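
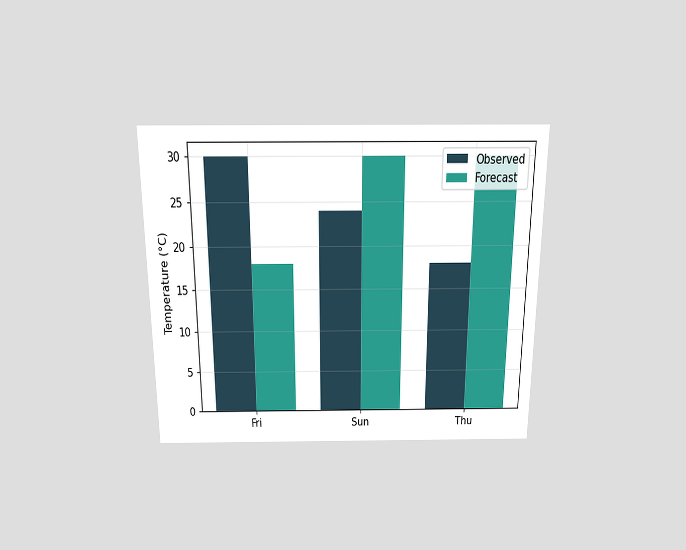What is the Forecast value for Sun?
The chart is viewed slightly from above. The Forecast bar at Sun reaches 30°C on the y-axis.

30°C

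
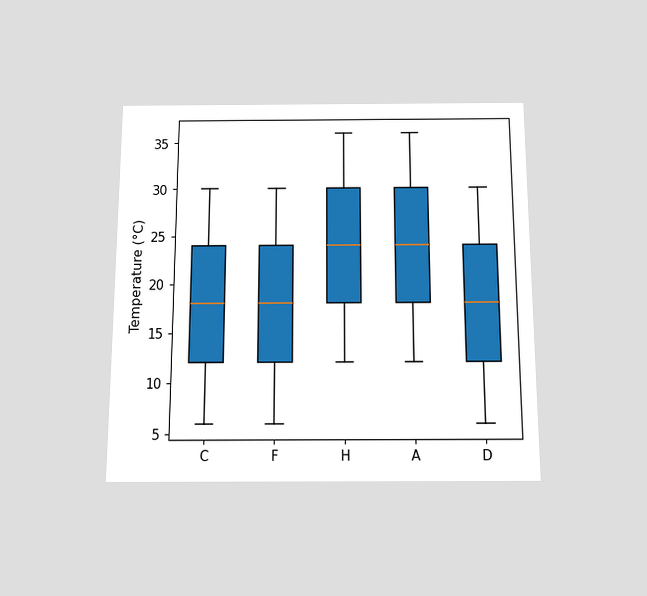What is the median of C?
The chart is viewed slightly from below. The median line in the C box sits at 18°C.

18°C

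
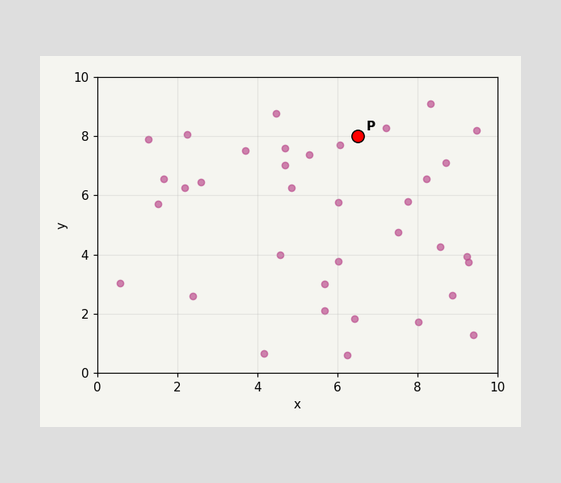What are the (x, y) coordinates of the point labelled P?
Following the gridlines from P to each axis, P sits at (6.5, 8).

(6.5, 8)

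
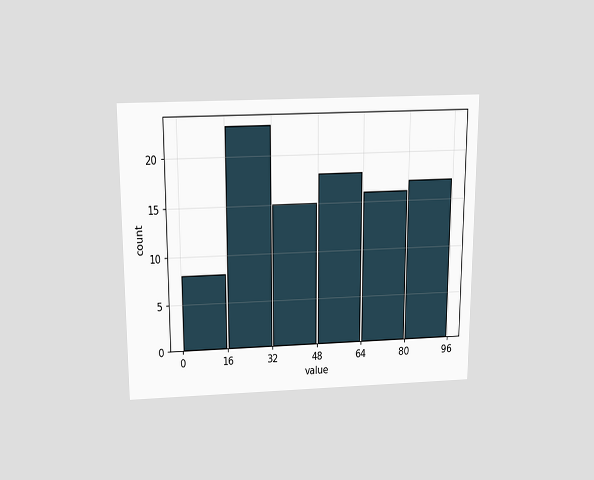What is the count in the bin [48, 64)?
The chart is viewed slightly from above. The [48, 64) bin has height 18.

18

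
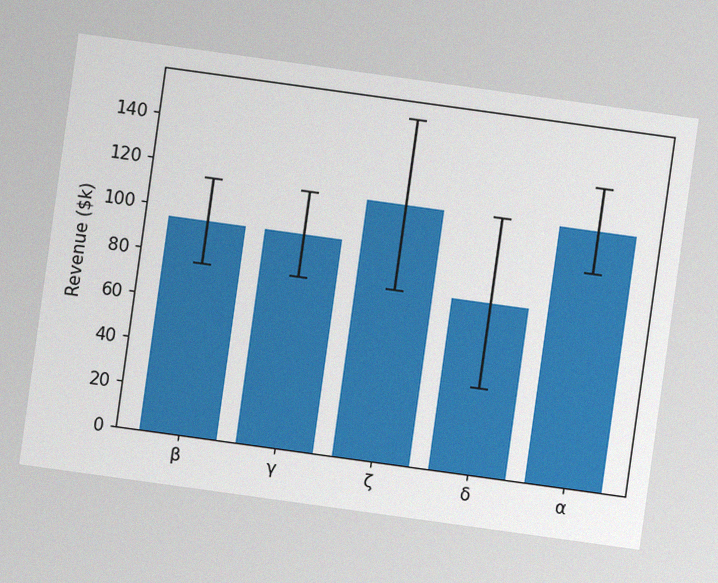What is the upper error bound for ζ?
The chart is tilted about 8° clockwise, with some photo noise. The ζ bar's upper whisker reaches $152k.

$152k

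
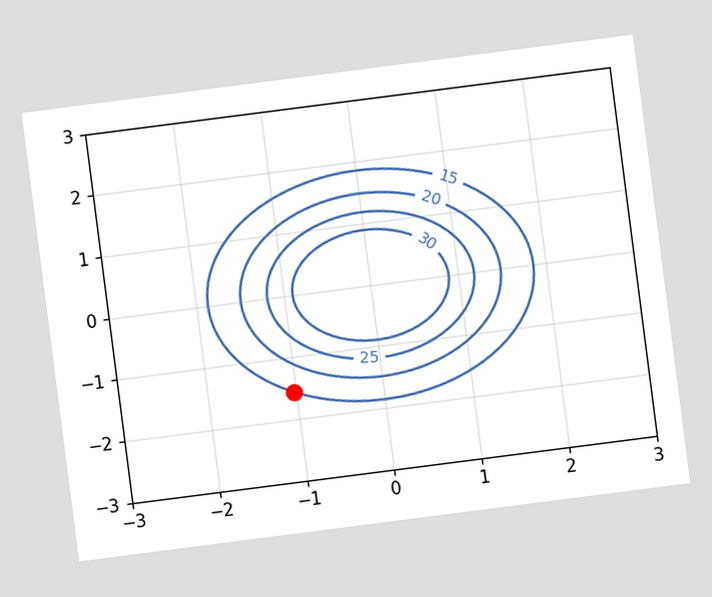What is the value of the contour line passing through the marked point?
15

The chart is tilted about 7° counter-clockwise. The marked point sits on the contour labelled 15.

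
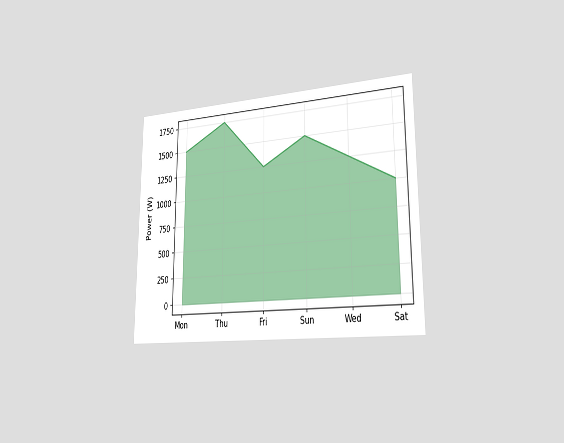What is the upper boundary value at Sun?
1500W

The chart is viewed slightly from the right. At Sun the upper boundary is at 1500W.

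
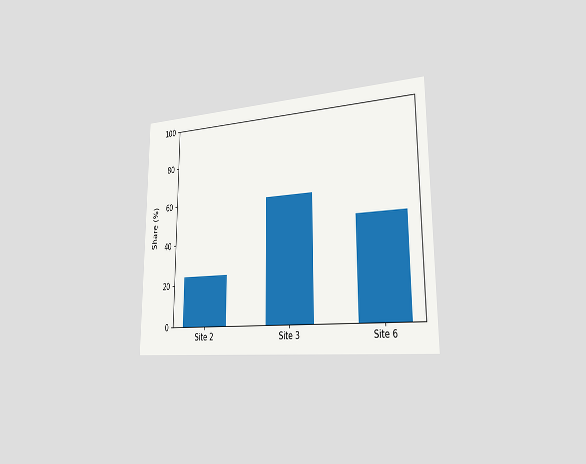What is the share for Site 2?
24%

The chart is viewed slightly from the right. Reading along the chart's y-axis, the Site 2 bar reaches 24%.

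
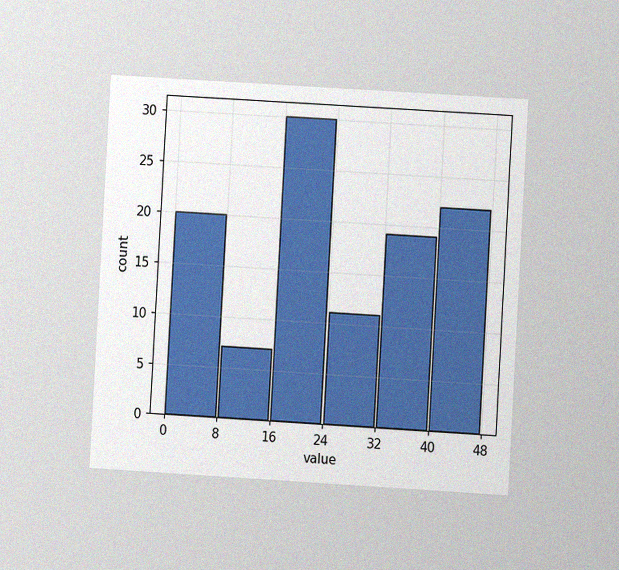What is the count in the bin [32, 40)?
The chart is tilted about 3° clockwise and viewed at a slight angle, with some photo noise. The [32, 40) bin has height 19.

19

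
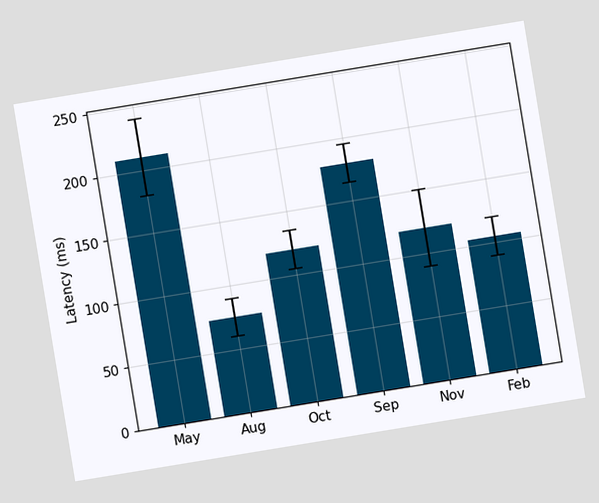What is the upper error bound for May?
240ms

The chart is tilted about 9° counter-clockwise. The May bar's upper whisker reaches 240ms.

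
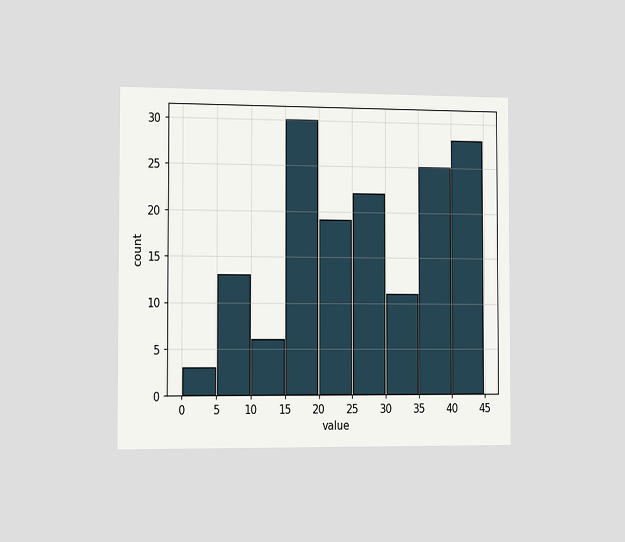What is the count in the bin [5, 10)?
The chart is viewed slightly from the left. The [5, 10) bin has height 13.

13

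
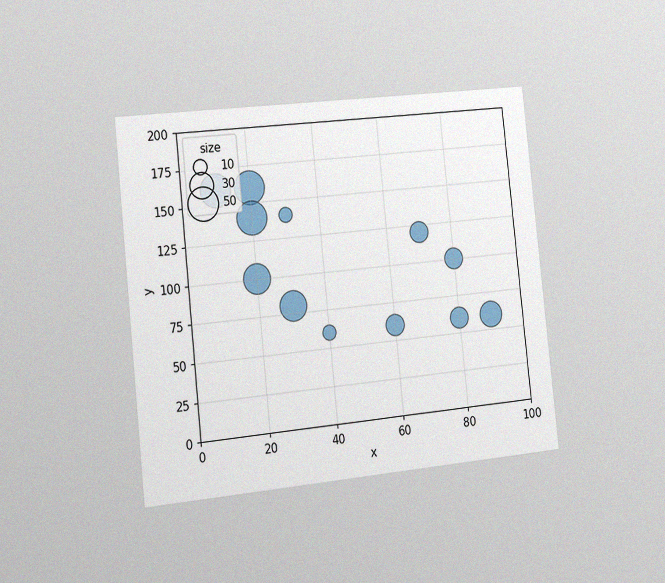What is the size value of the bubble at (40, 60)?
10

The chart is tilted about 6° counter-clockwise and viewed slightly from the left, with some photo noise. Matching the bubble at (40, 60) against the size legend gives 10.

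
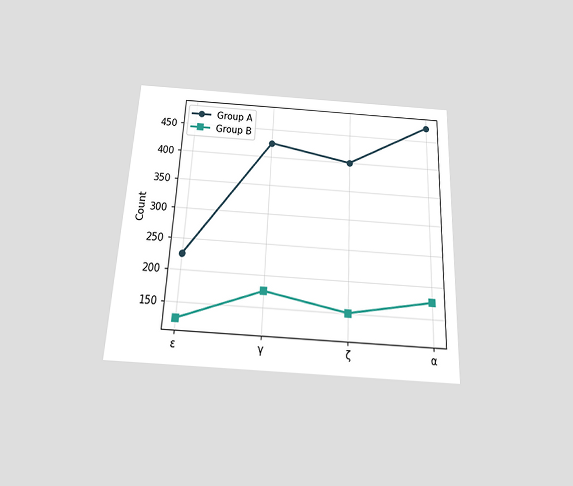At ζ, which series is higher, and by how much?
The chart is tilted about 3° clockwise and viewed slightly from below. At ζ, Group A sits above the other line by 250.

Group A, by 250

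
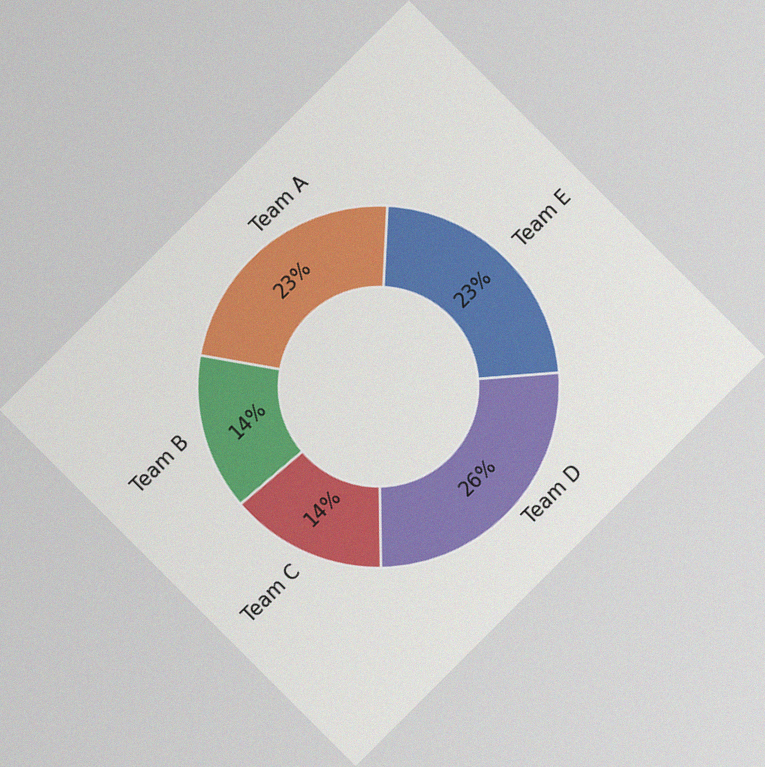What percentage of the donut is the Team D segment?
26%

The chart is tilted about 45° counter-clockwise, with some photo noise. The Team D segment takes up 26% of the ring.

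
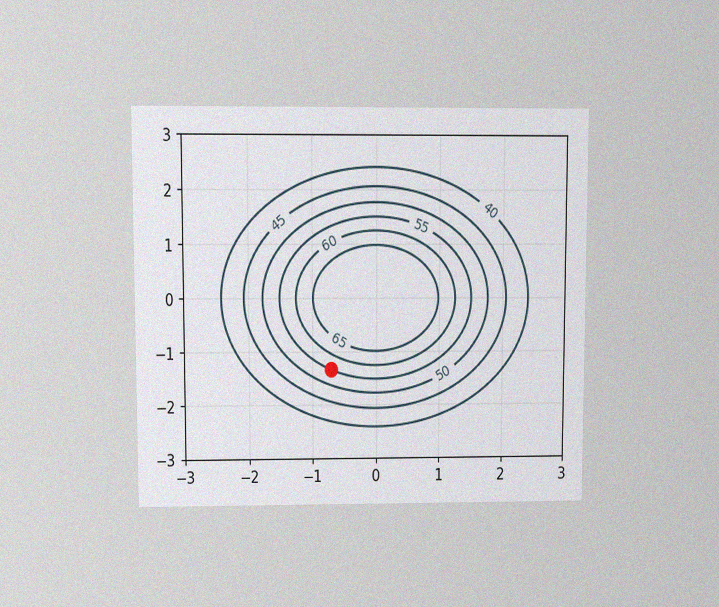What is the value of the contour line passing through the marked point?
55

The chart is viewed at a slight angle, with some photo noise. The marked point sits on the contour labelled 55.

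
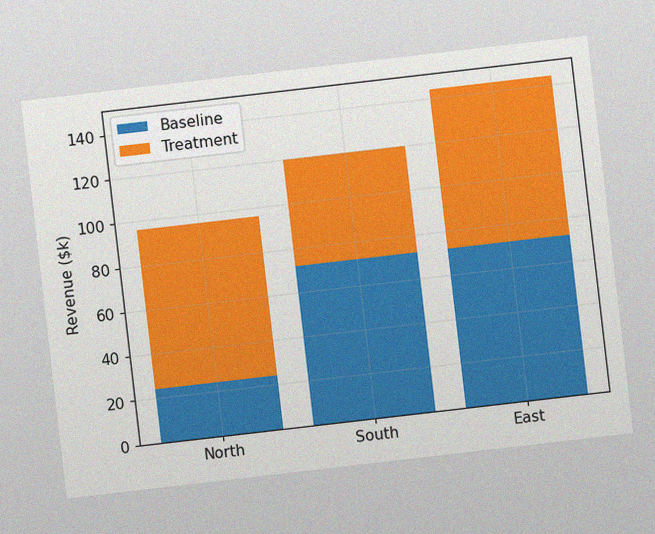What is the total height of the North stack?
$96k

The chart is tilted about 7° counter-clockwise, with some photo noise. The North stack's top reaches $96k on the y-axis.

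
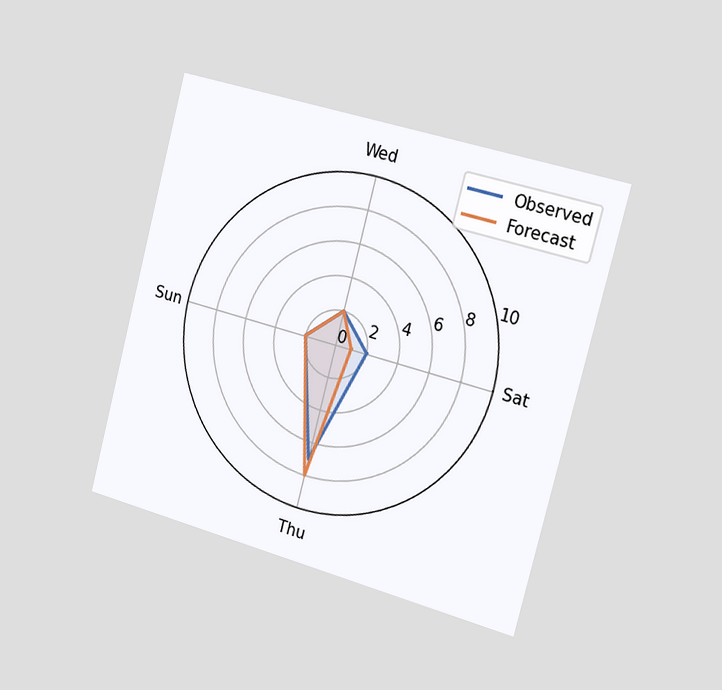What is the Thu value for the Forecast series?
8

The chart is tilted about 15° clockwise and viewed slightly from the right. On the Thu axis, Forecast reaches 8.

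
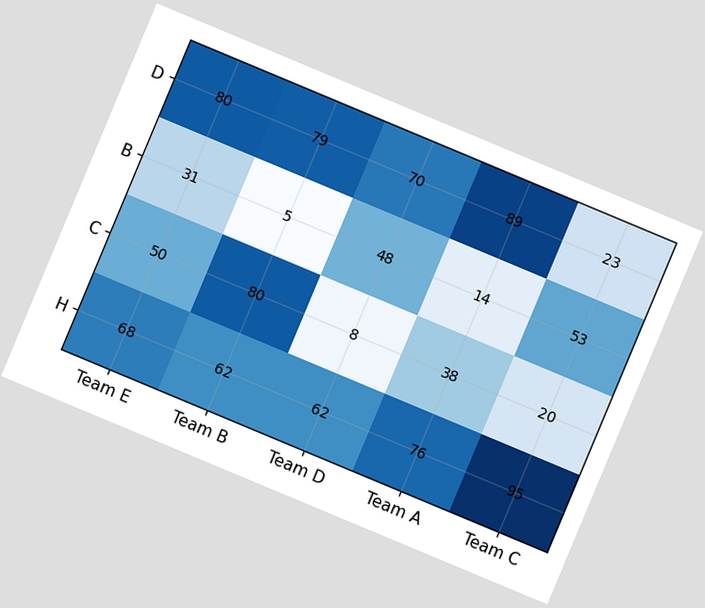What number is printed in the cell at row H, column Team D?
The chart is tilted about 23° clockwise. The (H, Team D) cell reads 62.

62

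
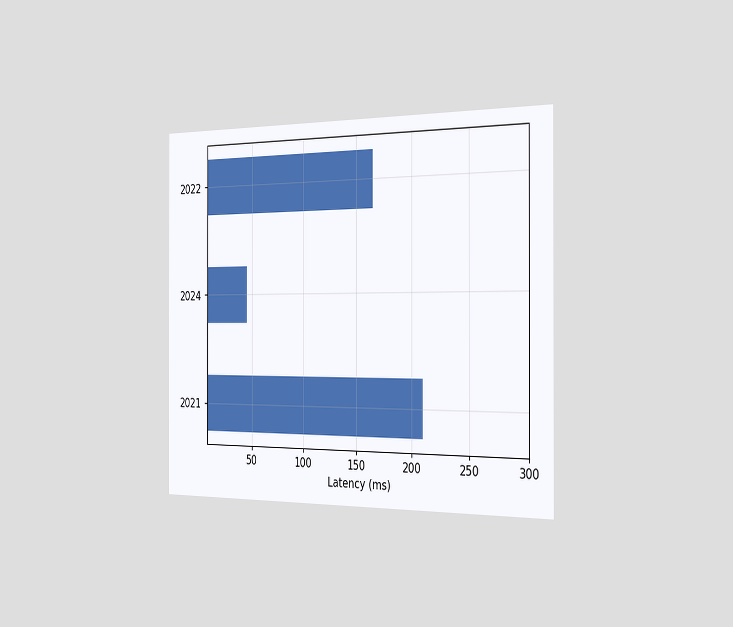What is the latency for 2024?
45ms

The chart is viewed slightly from the right. Reading along the chart's x-axis, the 2024 bar reaches 45ms.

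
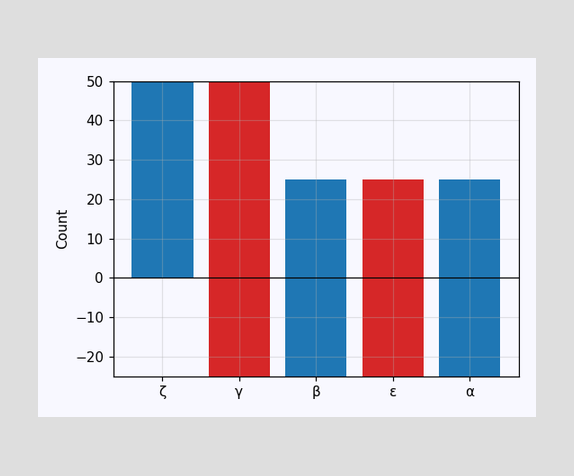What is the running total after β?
25

After β the running total reaches 25.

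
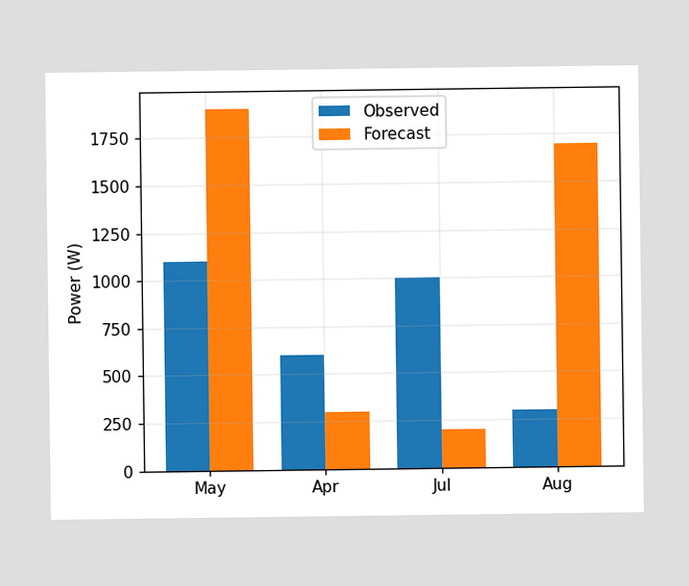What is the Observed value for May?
The Observed bar at May reaches 1100W on the y-axis.

1100W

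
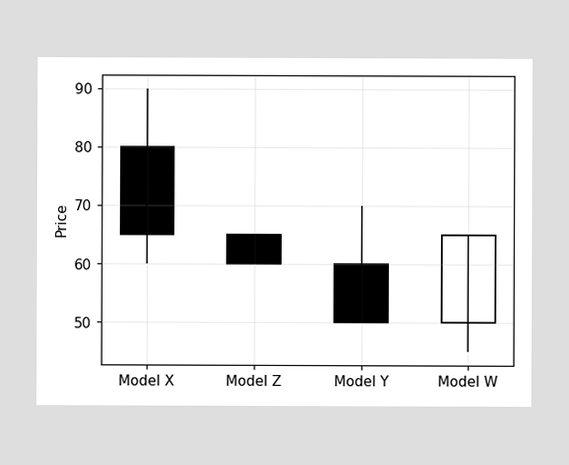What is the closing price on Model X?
65

The Model X candle closes at 65.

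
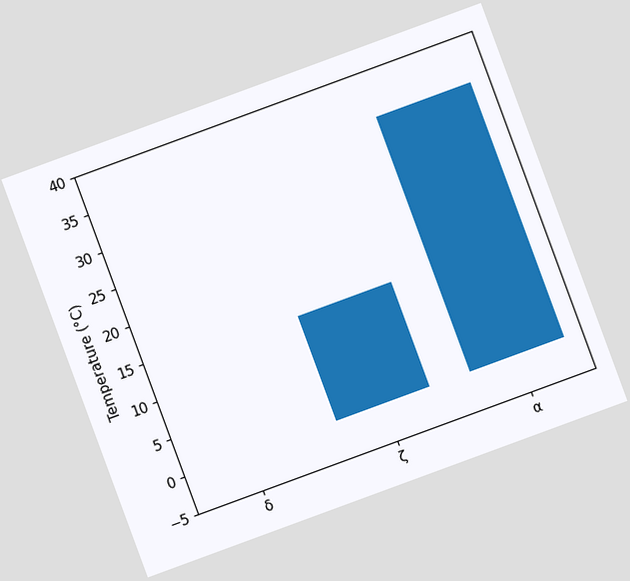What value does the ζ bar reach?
The chart is tilted about 20° counter-clockwise. Reading along the chart's y-axis, the ζ bar reaches 14°C.

14°C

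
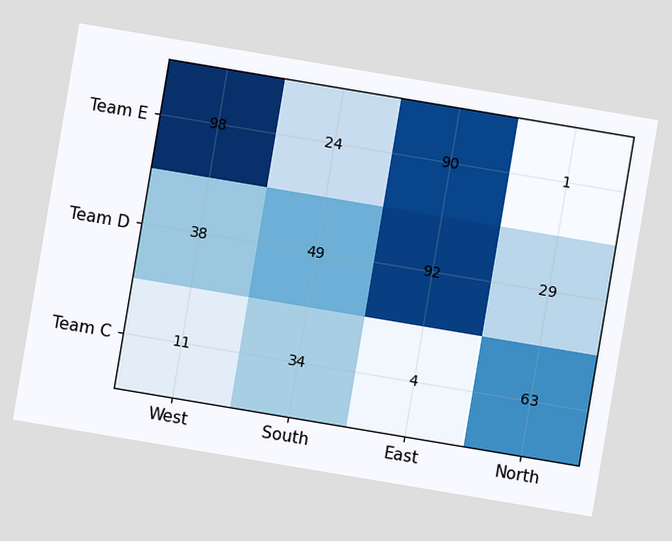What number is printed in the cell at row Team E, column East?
The chart is tilted about 10° clockwise. The (Team E, East) cell reads 90.

90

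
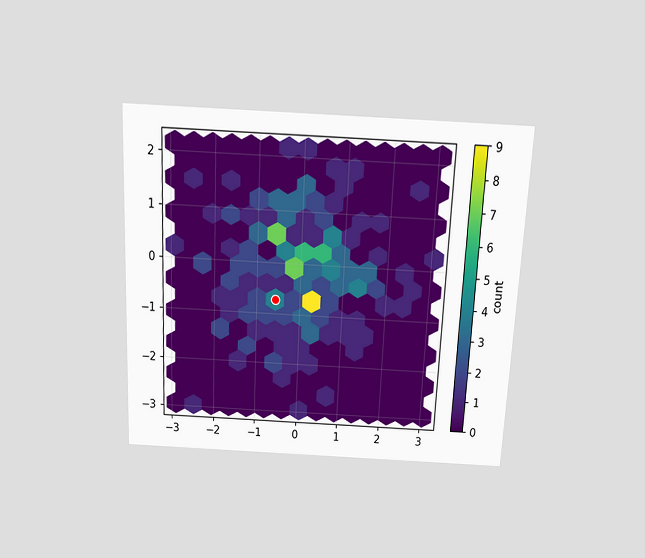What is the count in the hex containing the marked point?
4

The chart is tilted about 3° clockwise and viewed slightly from above. The marked hex reads 4 on the colorbar.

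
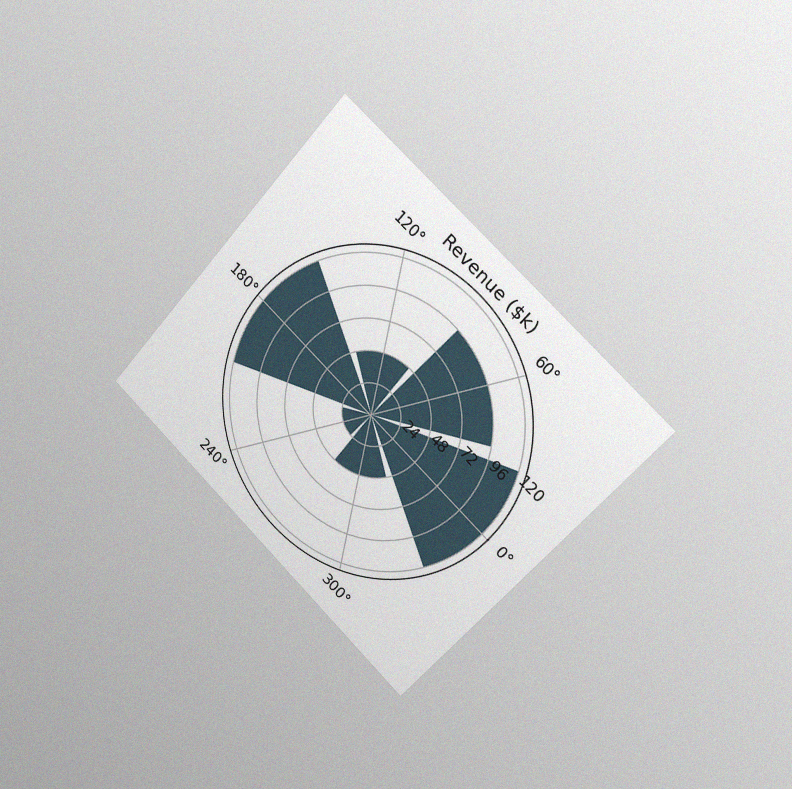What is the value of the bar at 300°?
The chart is tilted about 42° clockwise and viewed slightly from the right, with some photo noise. The bar at 300° reaches $48k on the radial axis.

$48k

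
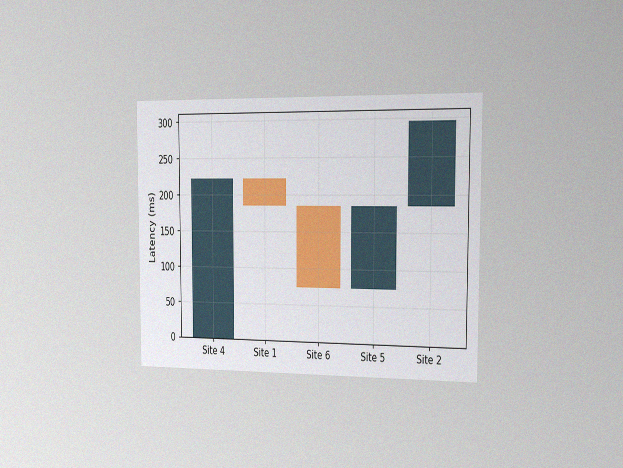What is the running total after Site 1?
185ms

The chart is viewed slightly from the right, with some photo noise. After Site 1 the running total reaches 185ms.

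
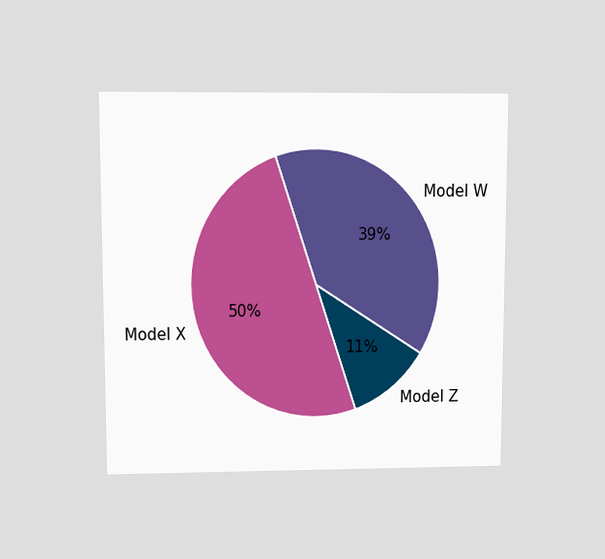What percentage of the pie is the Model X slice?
The chart is viewed at a slight angle. The Model X slice takes up 50% of the pie.

50%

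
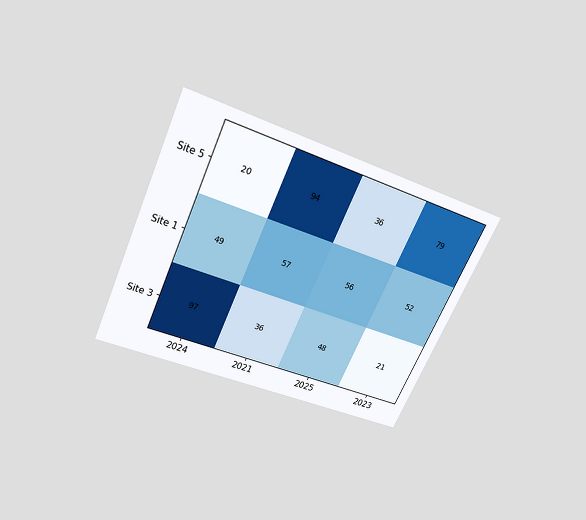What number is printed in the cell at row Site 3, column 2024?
97

The chart is tilted about 25° clockwise and viewed slightly from above. The (Site 3, 2024) cell reads 97.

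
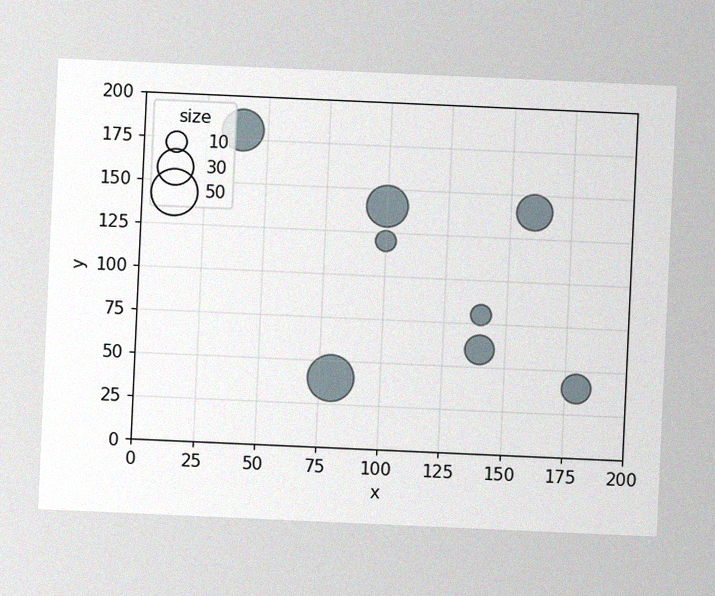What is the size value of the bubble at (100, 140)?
The chart is tilted about 3° clockwise, with some photo noise. Matching the bubble at (100, 140) against the size legend gives 40.

40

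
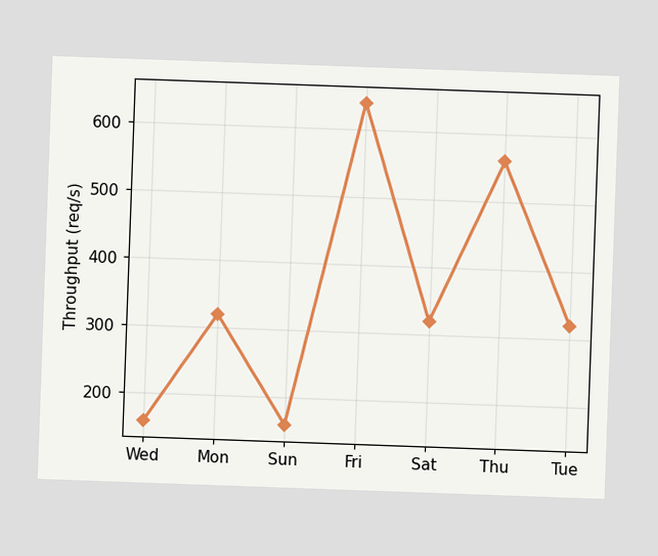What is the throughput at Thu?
560req/s

The chart is tilted about 2° clockwise. At Thu, the line is at 560req/s.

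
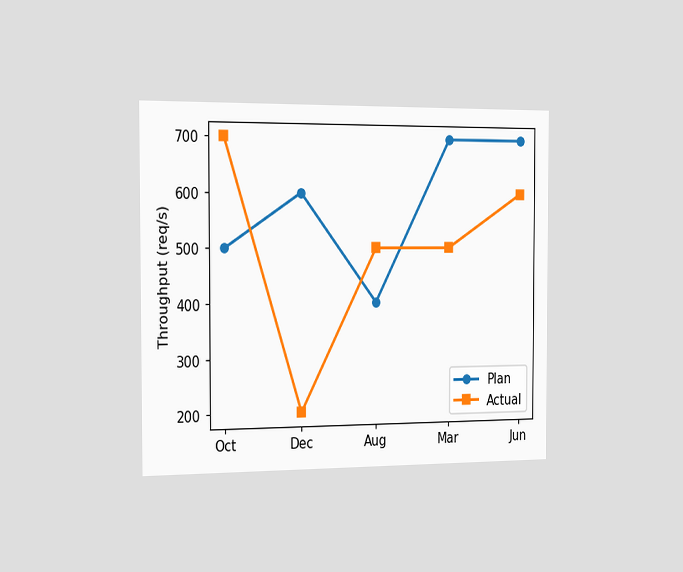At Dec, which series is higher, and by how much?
The chart is viewed slightly from the left. At Dec, Plan sits above the other line by 400req/s.

Plan, by 400req/s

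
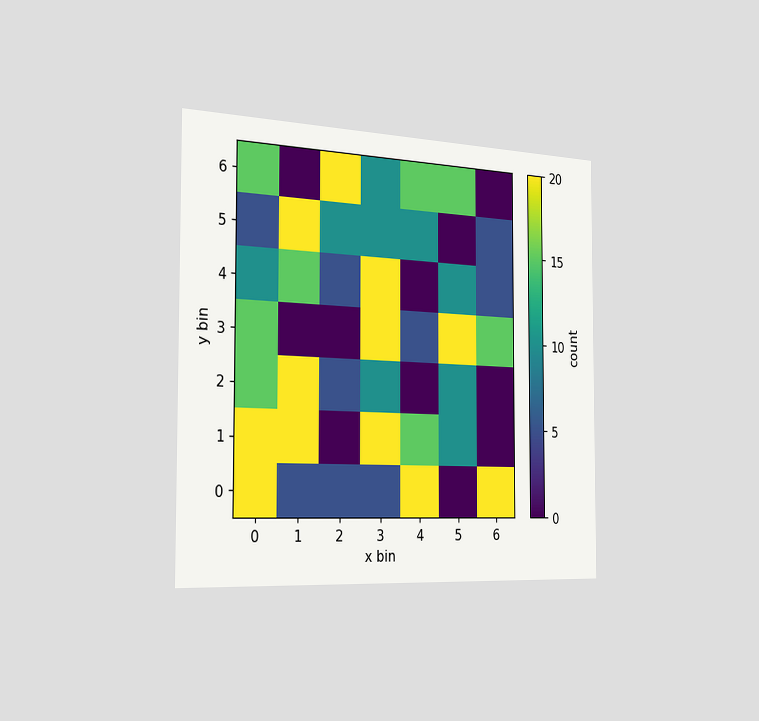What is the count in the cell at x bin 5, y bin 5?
The chart is viewed slightly from the left. Matching the cell (5, 5) against the colorbar gives 0.

0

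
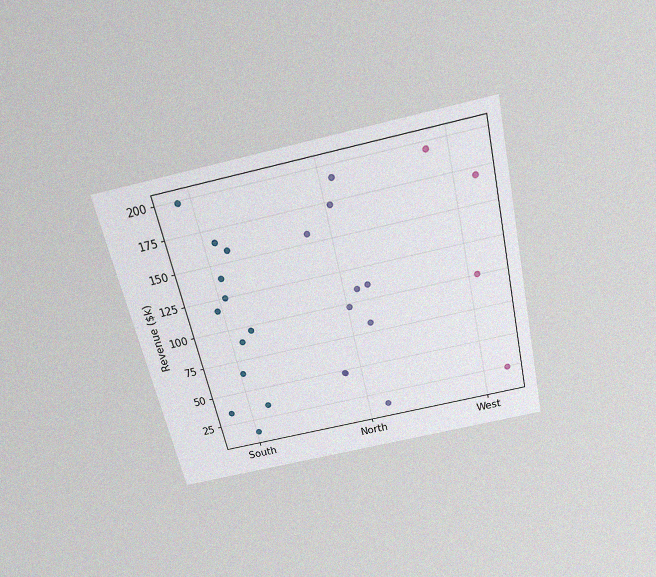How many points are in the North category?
10

The chart is tilted about 13° counter-clockwise and viewed slightly from above, with some photo noise. Counting the markers in the North column gives 10.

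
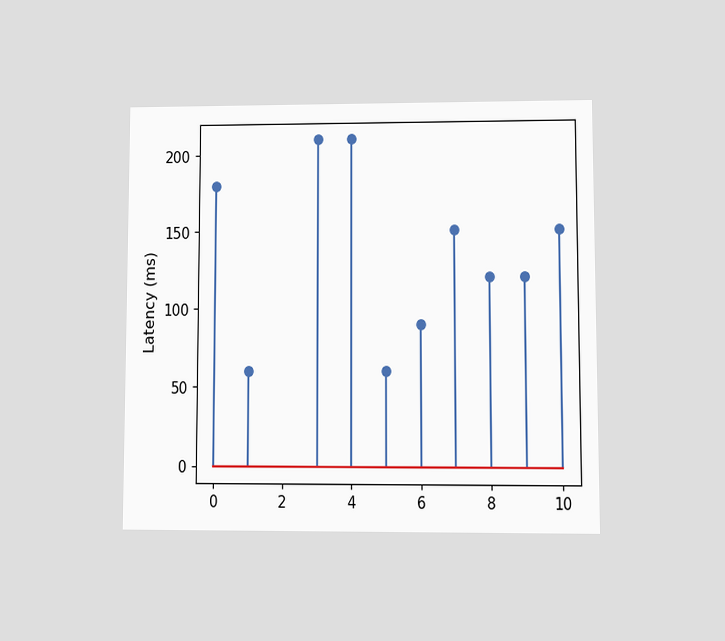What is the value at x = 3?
The chart is viewed at a slight angle. The stem at x=3 reaches 210ms.

210ms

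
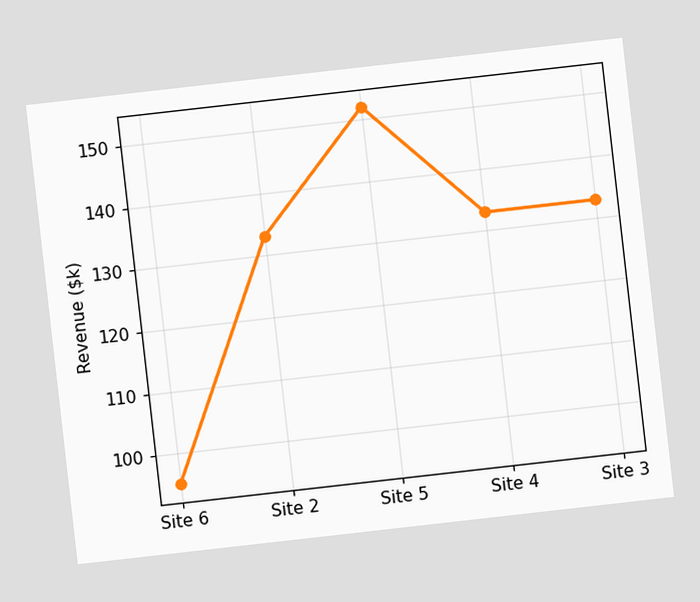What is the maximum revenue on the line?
The chart is tilted about 6° counter-clockwise. The highest point is at Site 5, and reading across to the y-axis gives $152k.

$152k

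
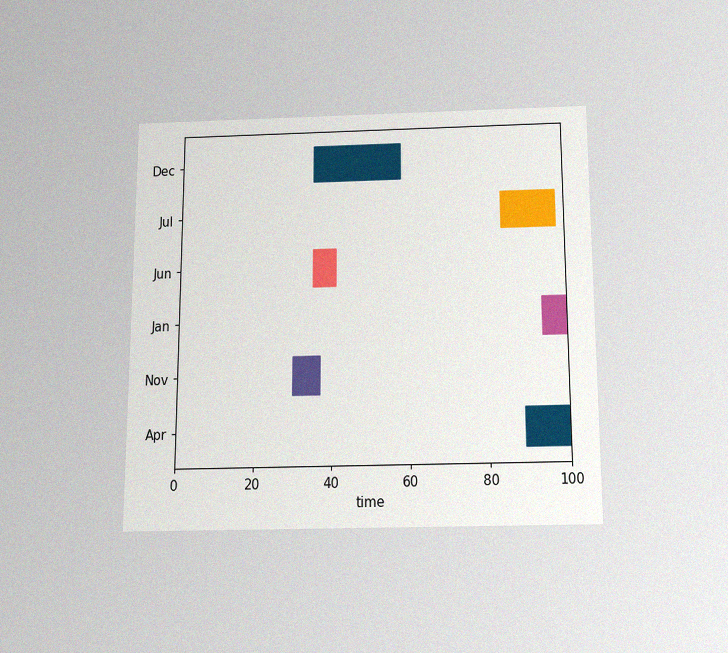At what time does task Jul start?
84

The chart is viewed slightly from below, with some photo noise. The Jul bar begins at t=84.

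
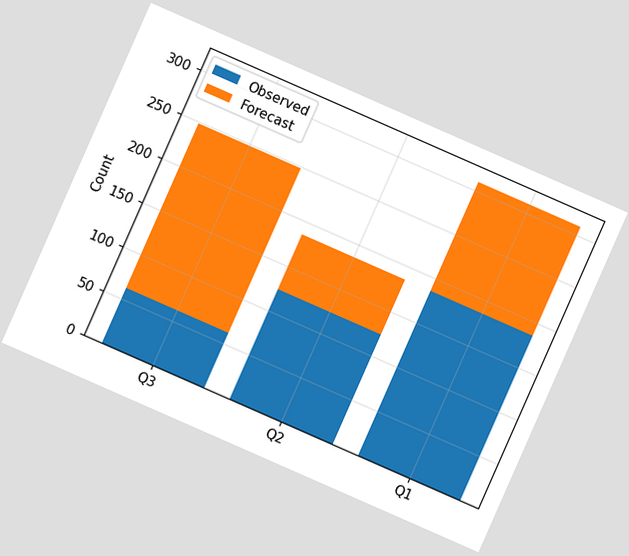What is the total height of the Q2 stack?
The chart is tilted about 24° clockwise. The Q2 stack's top reaches 186 on the y-axis.

186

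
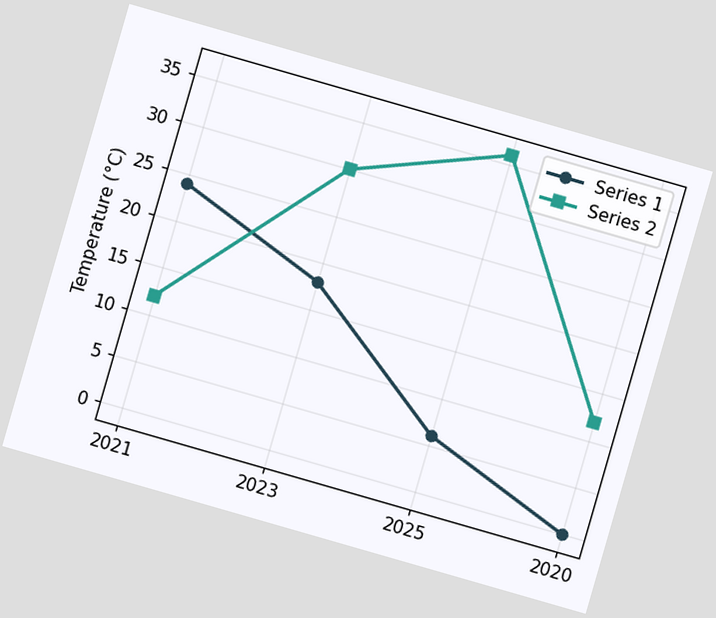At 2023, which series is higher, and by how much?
The chart is tilted about 16° clockwise. At 2023, Series 2 sits above the other line by 12°C.

Series 2, by 12°C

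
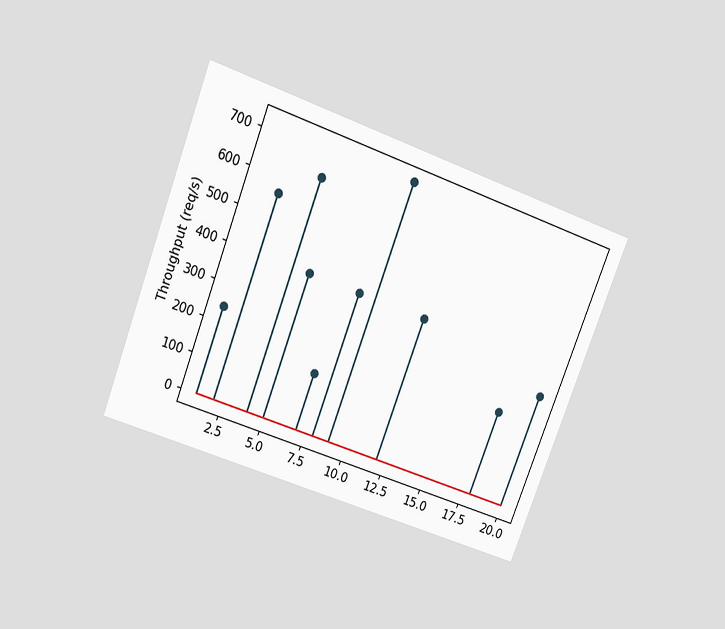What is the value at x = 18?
The chart is tilted about 21° clockwise and viewed slightly from above. The stem at x=18 reaches 240req/s.

240req/s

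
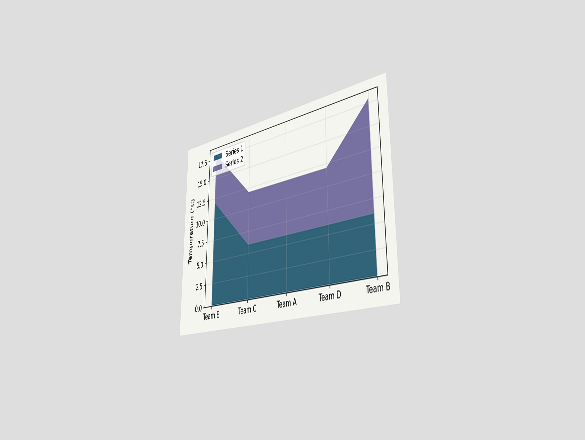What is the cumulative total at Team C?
The chart is viewed slightly from the right. The stacked total at Team C reaches 12°C.

12°C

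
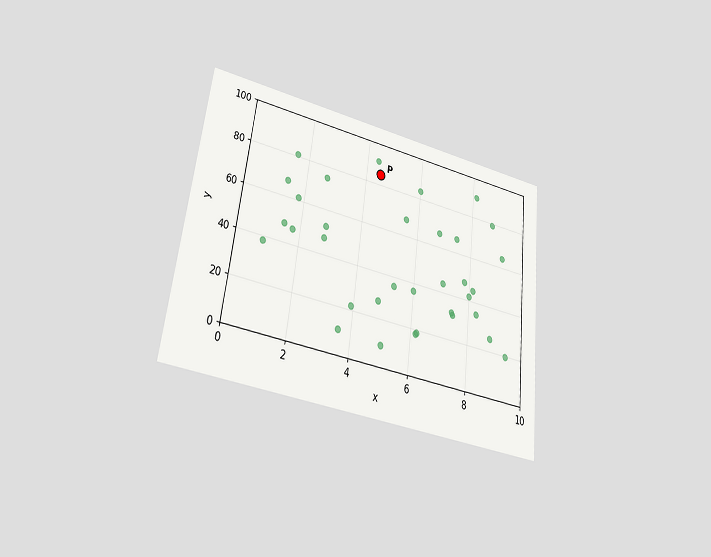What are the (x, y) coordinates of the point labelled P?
(4.5, 85)

The chart is tilted about 7° clockwise and viewed at a slight angle. Following the gridlines from P to each axis, P sits at (4.5, 85).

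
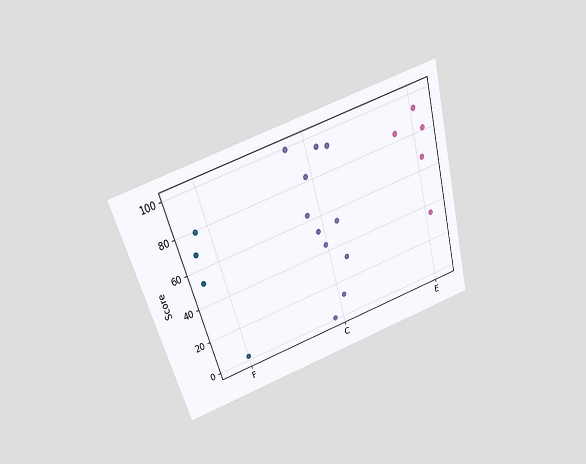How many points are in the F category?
4

The chart is tilted about 16° counter-clockwise and viewed slightly from above. Counting the markers in the F column gives 4.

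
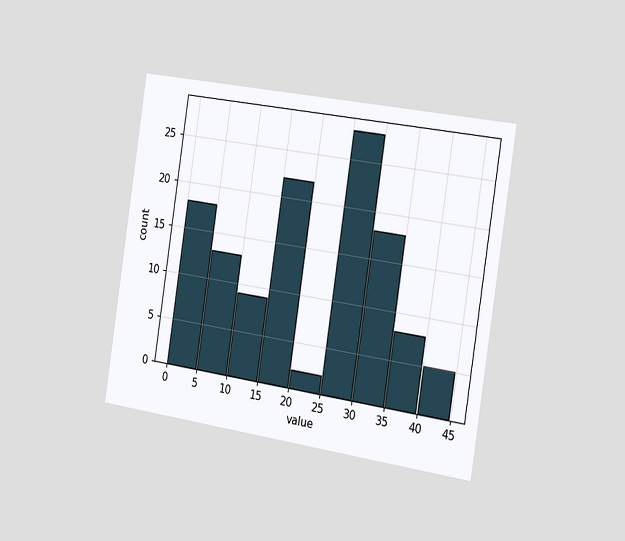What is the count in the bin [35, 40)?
The chart is tilted about 9° clockwise and viewed slightly from the right. The [35, 40) bin has height 8.

8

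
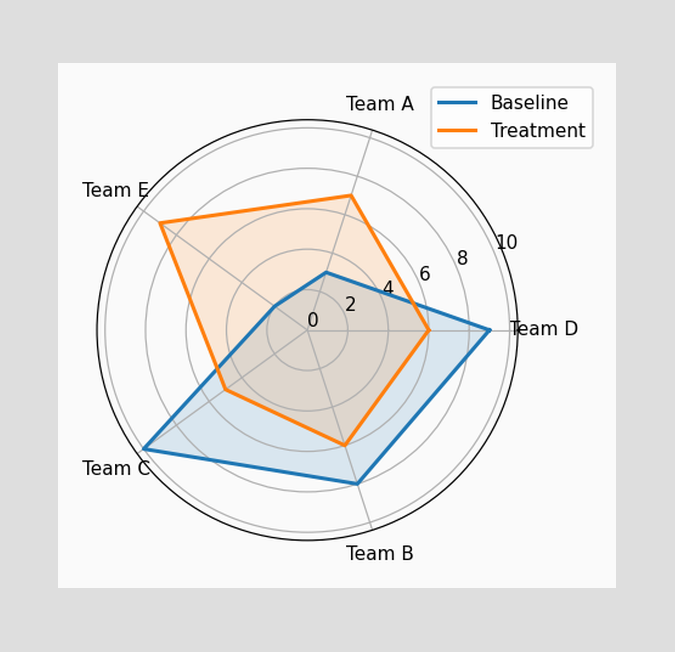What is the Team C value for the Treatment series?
On the Team C axis, Treatment reaches 5.

5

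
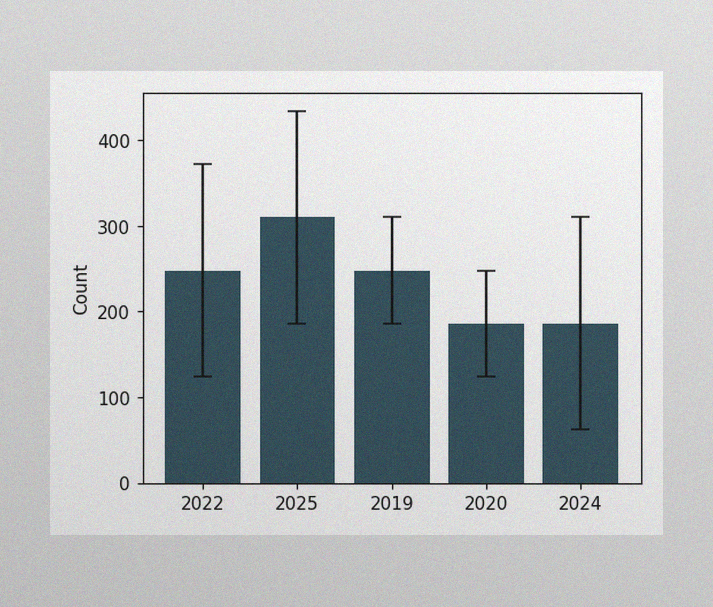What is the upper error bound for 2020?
The image has some photo noise and uneven lighting. The 2020 bar's upper whisker reaches 248.

248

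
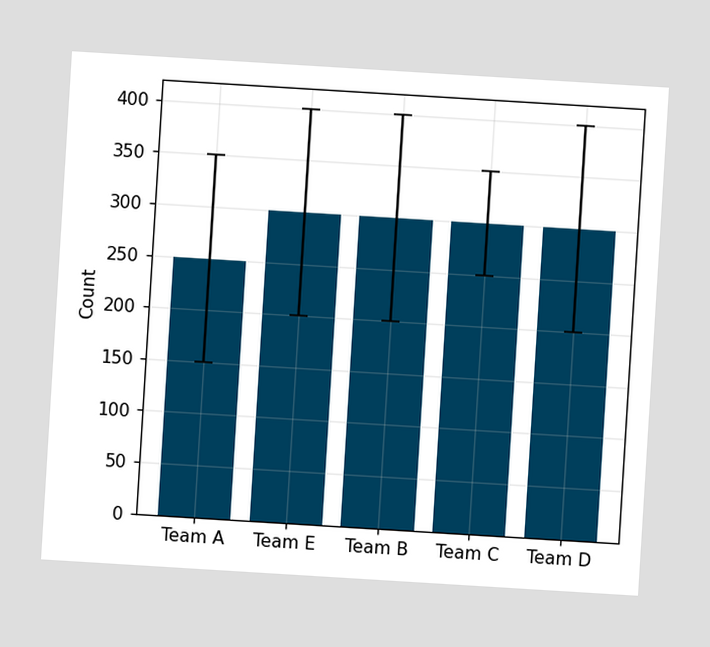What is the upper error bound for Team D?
400

The chart is tilted about 3° clockwise. The Team D bar's upper whisker reaches 400.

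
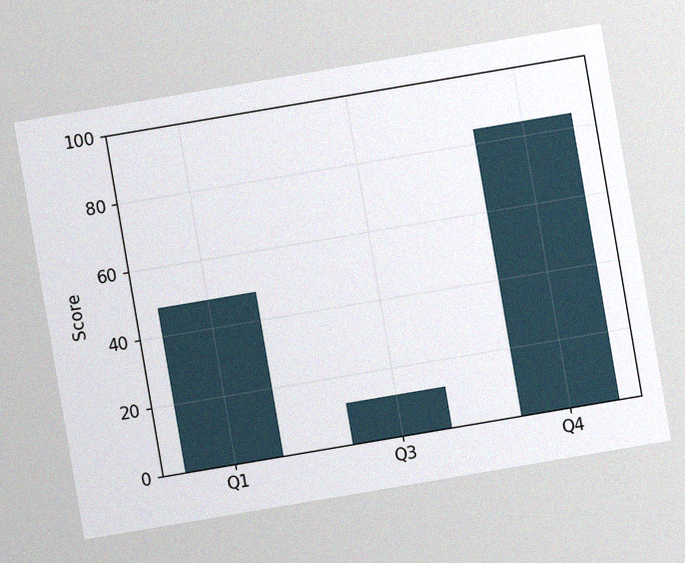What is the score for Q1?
The chart is tilted about 10° counter-clockwise, with some photo noise. Reading along the chart's y-axis, the Q1 bar reaches 48.

48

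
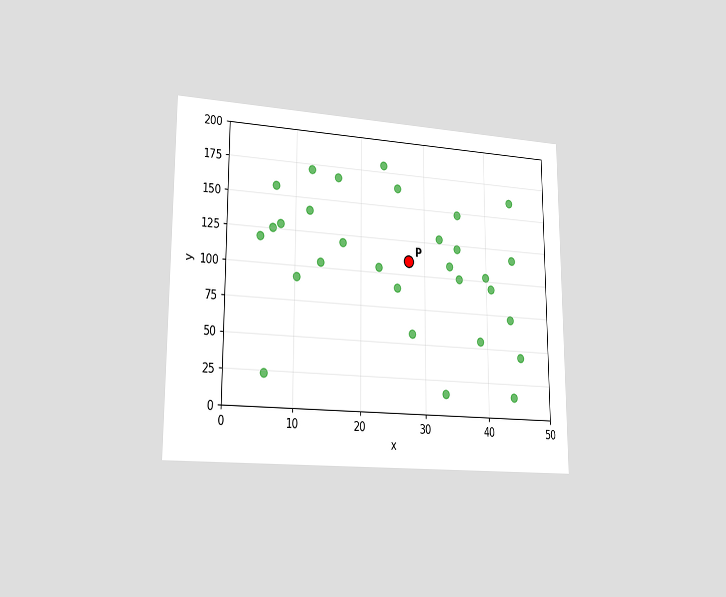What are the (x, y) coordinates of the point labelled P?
(27.5, 110)

The chart is viewed slightly from the left. Following the gridlines from P to each axis, P sits at (27.5, 110).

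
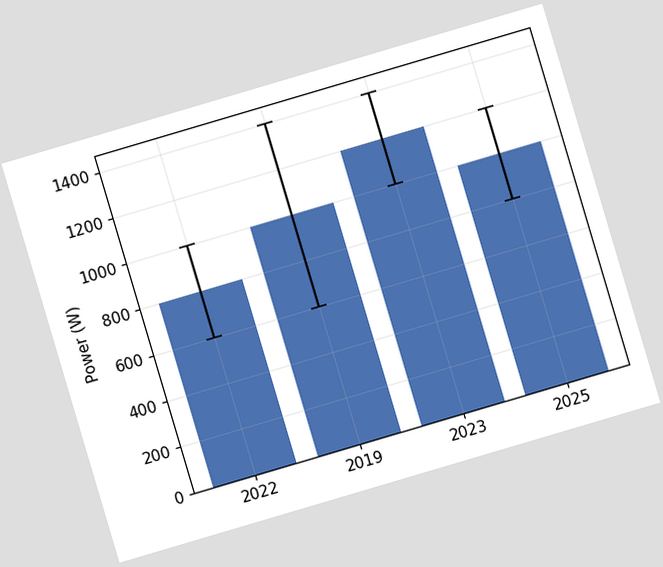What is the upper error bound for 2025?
The chart is tilted about 16° counter-clockwise. The 2025 bar's upper whisker reaches 1200W.

1200W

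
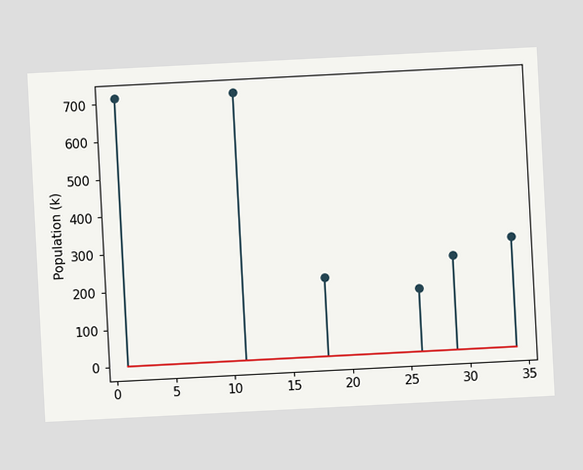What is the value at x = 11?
714k

The chart is tilted about 3° counter-clockwise. The stem at x=11 reaches 714k.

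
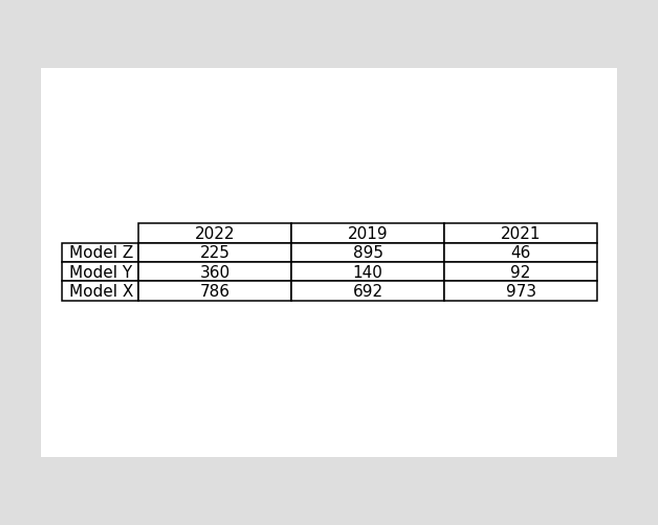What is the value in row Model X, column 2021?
973

The (Model X, 2021) cell reads 973.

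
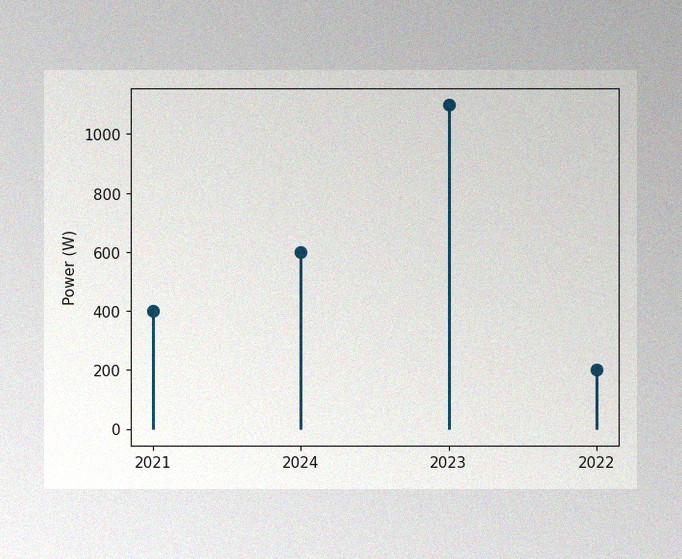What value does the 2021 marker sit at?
The image has some photo noise and uneven lighting. The 2021 marker sits at 400W.

400W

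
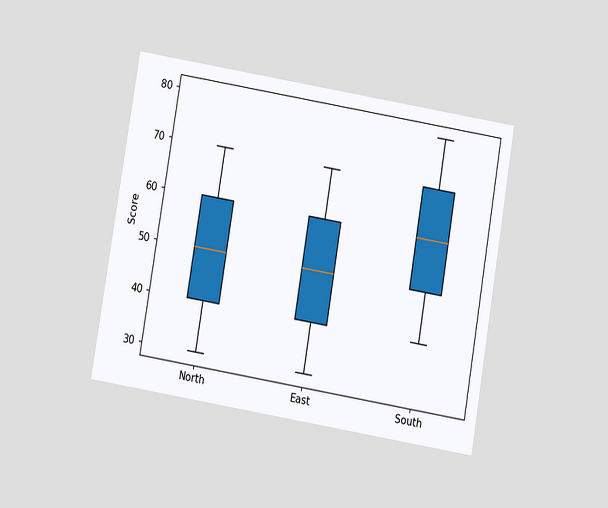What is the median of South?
The chart is tilted about 10° clockwise and viewed slightly from below. The median line in the South box sits at 60.

60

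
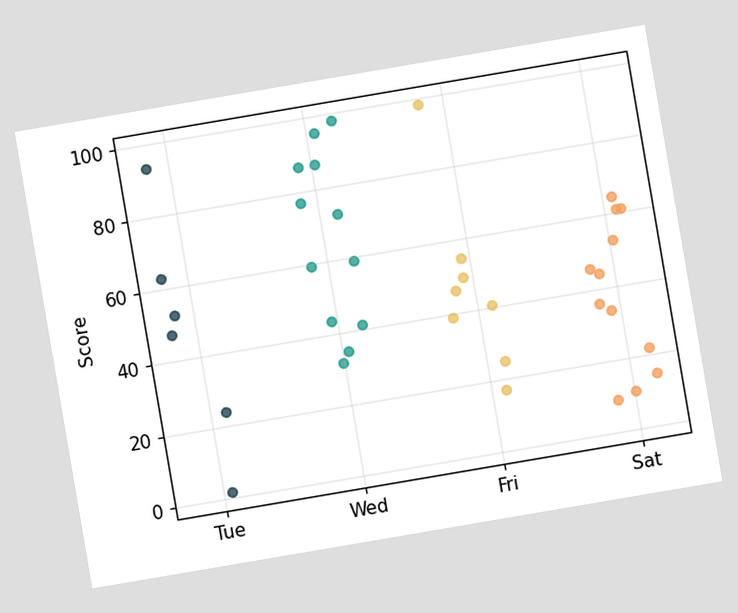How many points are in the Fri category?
8

The chart is tilted about 10° counter-clockwise. Counting the markers in the Fri column gives 8.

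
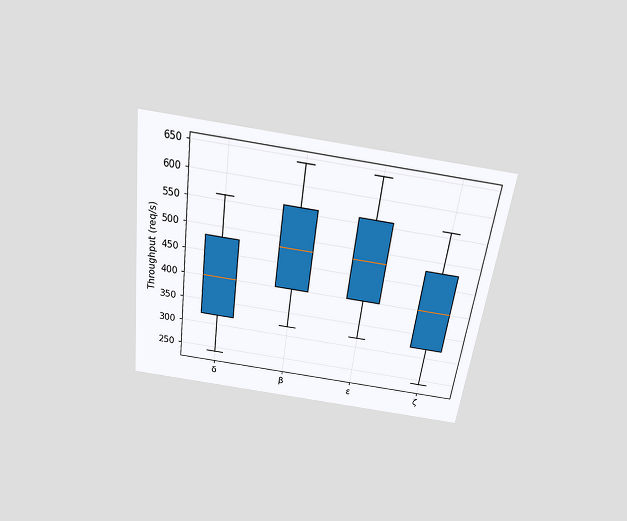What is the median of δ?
The chart is tilted about 7° clockwise and viewed slightly from above. The median line in the δ box sits at 400req/s.

400req/s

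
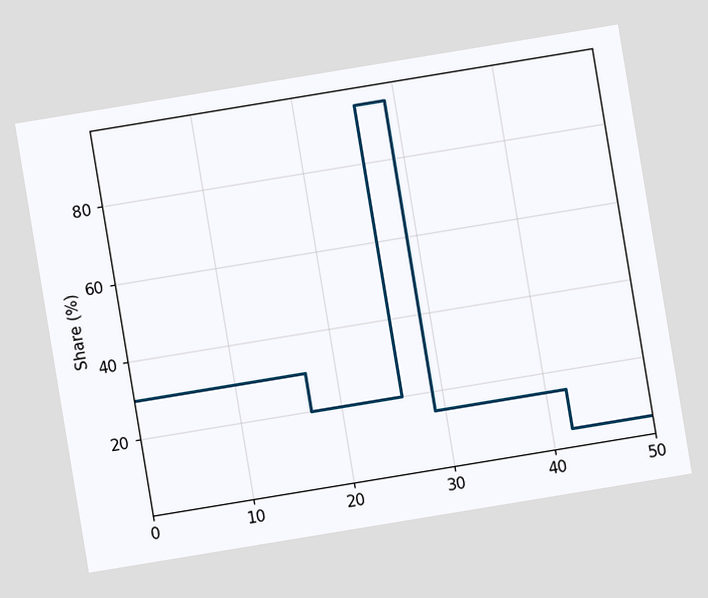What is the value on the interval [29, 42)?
The chart is tilted about 9° counter-clockwise. On [29, 42) the step sits at 15%.

15%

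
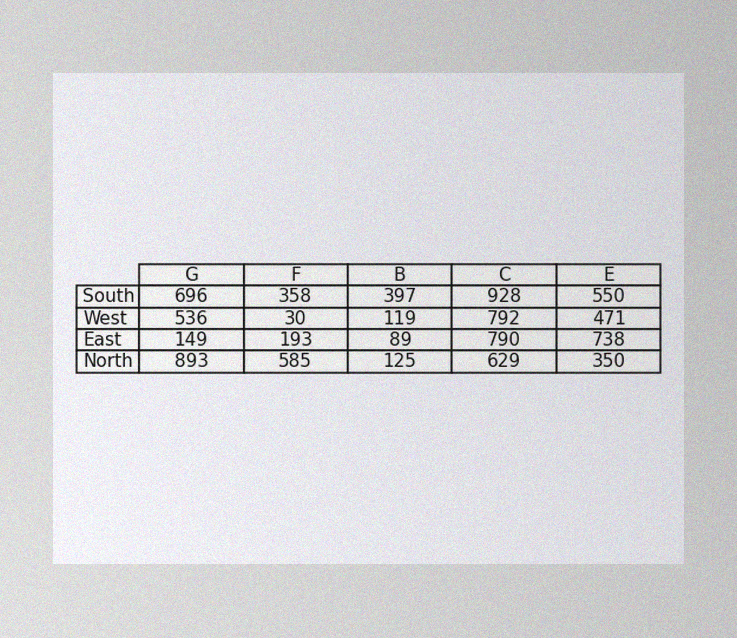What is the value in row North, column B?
The image has some photo noise and uneven lighting. The (North, B) cell reads 125.

125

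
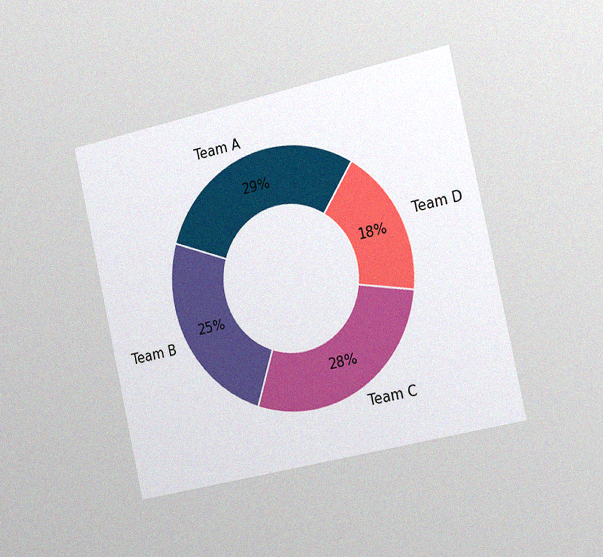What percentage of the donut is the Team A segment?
29%

The chart is tilted about 12° counter-clockwise and viewed slightly from the right, with some photo noise. The Team A segment takes up 29% of the ring.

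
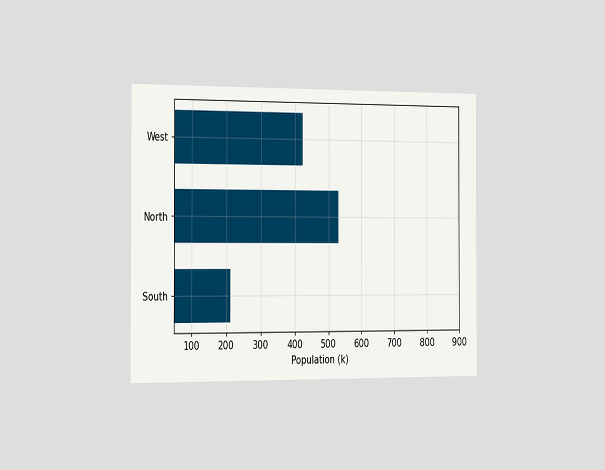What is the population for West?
424k

The chart is viewed slightly from the left. Reading along the chart's x-axis, the West bar reaches 424k.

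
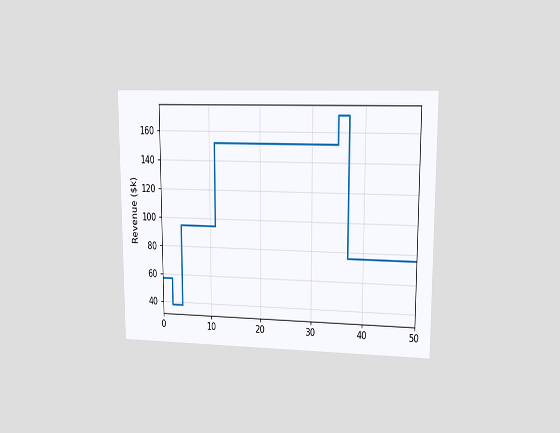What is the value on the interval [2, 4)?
$38k

The chart is viewed at a slight angle. On [2, 4) the step sits at $38k.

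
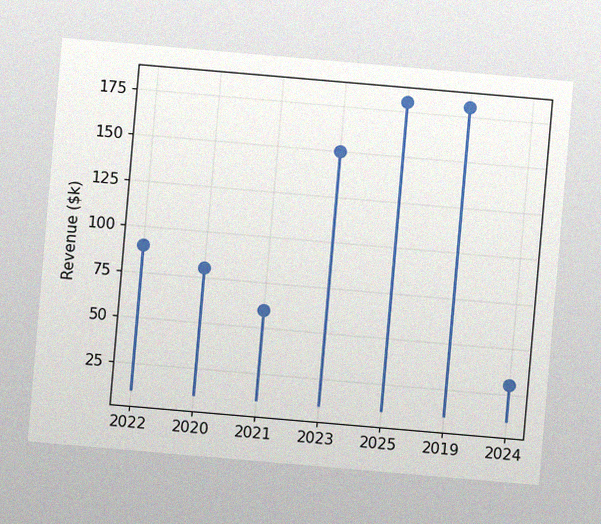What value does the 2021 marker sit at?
$60k

The chart is tilted about 5° clockwise, with some photo noise. The 2021 marker sits at $60k.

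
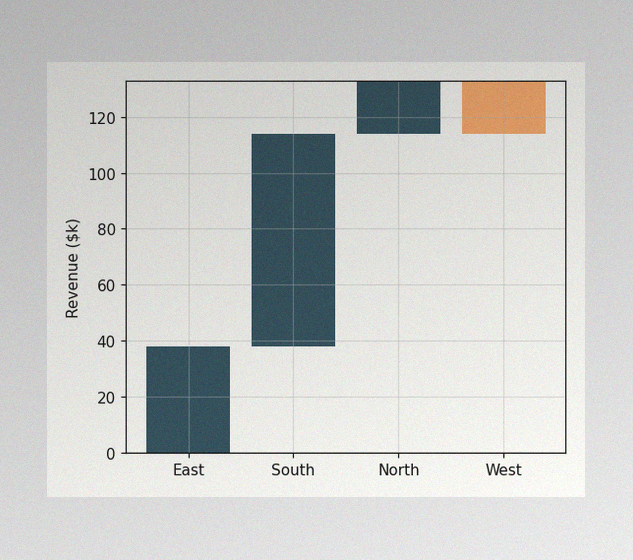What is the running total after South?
The image has some photo noise and uneven lighting. After South the running total reaches $114k.

$114k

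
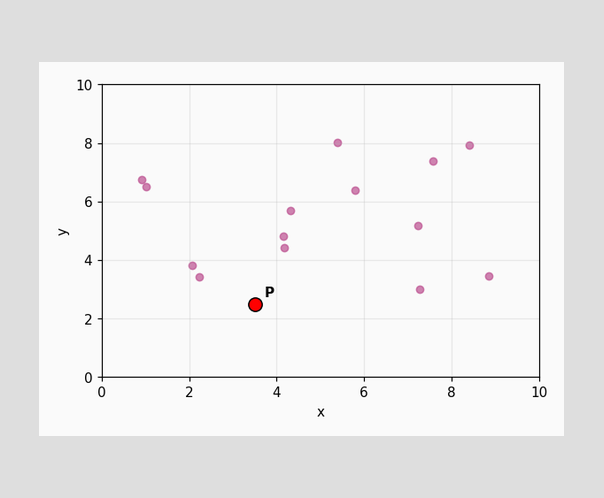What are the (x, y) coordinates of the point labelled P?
(3.5, 2.5)

Following the gridlines from P to each axis, P sits at (3.5, 2.5).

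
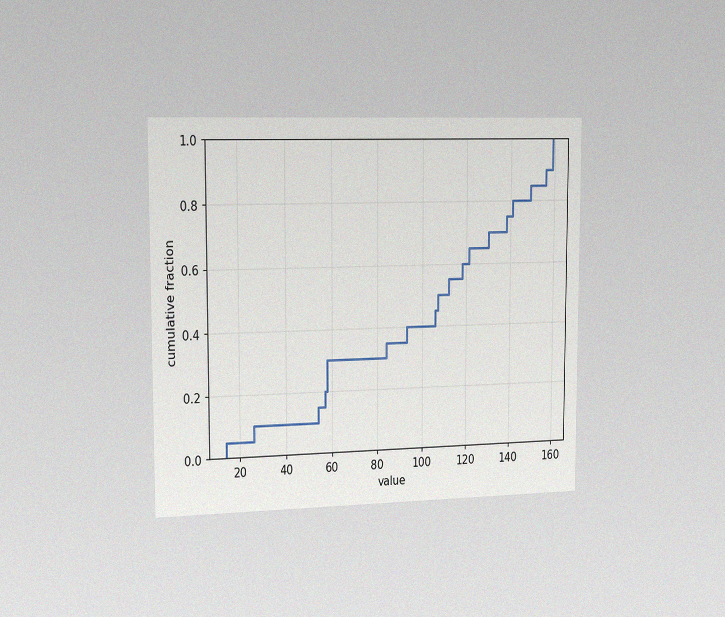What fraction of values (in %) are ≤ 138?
The chart is viewed slightly from the left, with some photo noise. At x=138 the ECDF step is at 75%.

75%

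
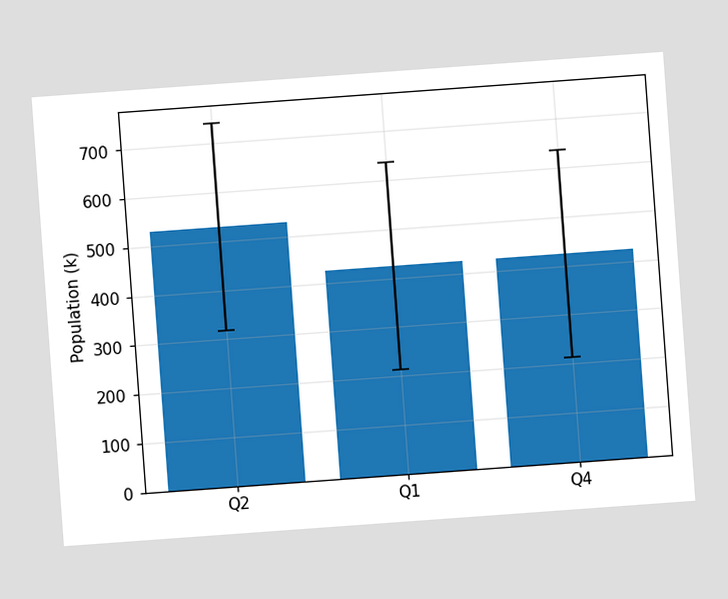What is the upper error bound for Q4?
636k

The chart is tilted about 4° counter-clockwise. The Q4 bar's upper whisker reaches 636k.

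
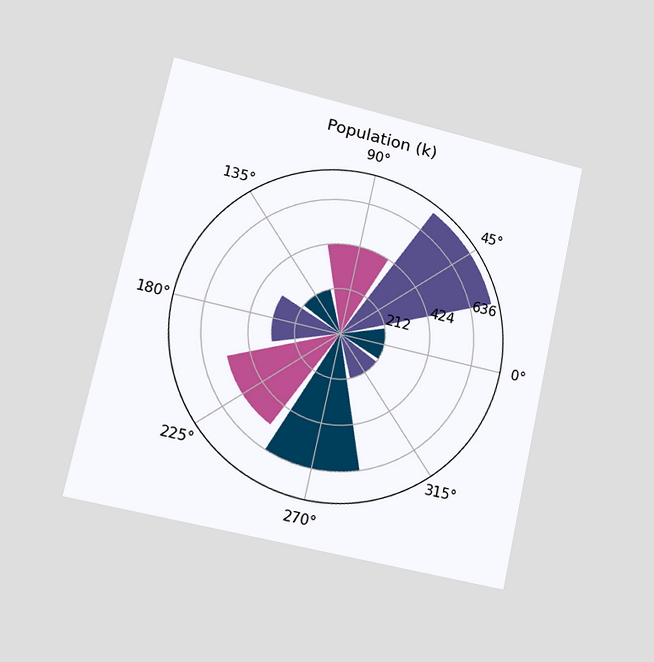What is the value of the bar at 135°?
212k

The chart is tilted about 12° clockwise and viewed slightly from the left. The bar at 135° reaches 212k on the radial axis.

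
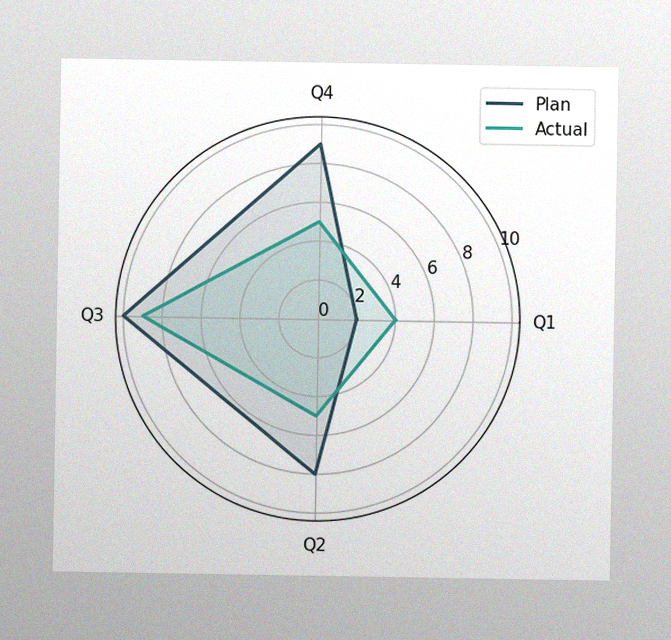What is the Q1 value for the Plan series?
The image has some photo noise and uneven lighting. On the Q1 axis, Plan reaches 2.

2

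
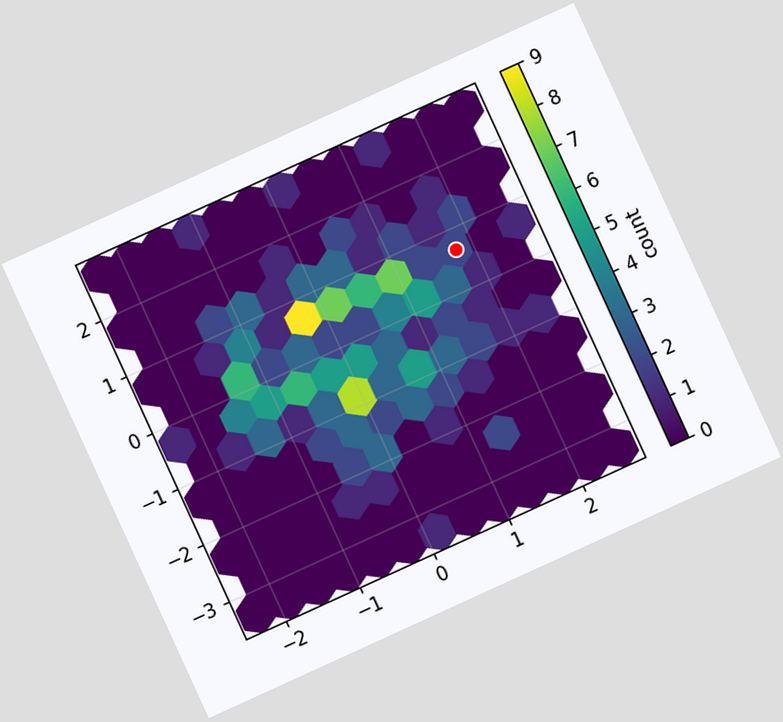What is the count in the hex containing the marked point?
2

The chart is tilted about 25° counter-clockwise. The marked hex reads 2 on the colorbar.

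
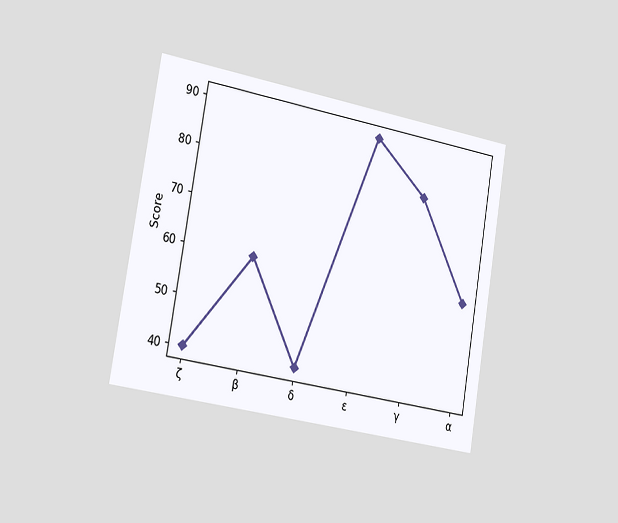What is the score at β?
60

The chart is tilted about 9° clockwise and viewed slightly from the left. At β, the line is at 60.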